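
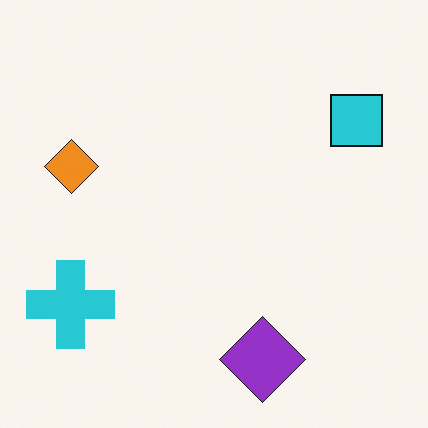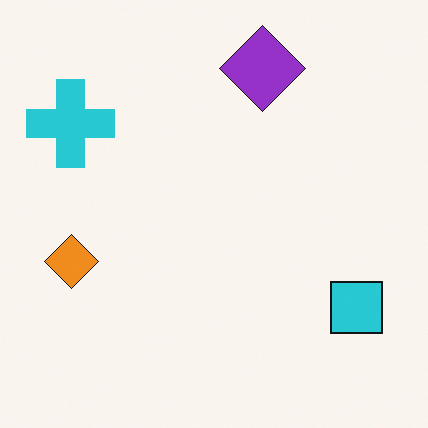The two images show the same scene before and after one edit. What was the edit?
Flipped vertically (top ↔ bottom).

The purple diamond is in the bottom of the first image and the top of the second — shapes on opposite sides of the horizontal midline have swapped in a mirror flip.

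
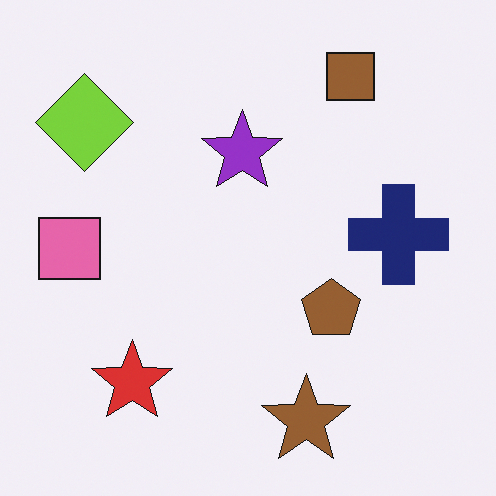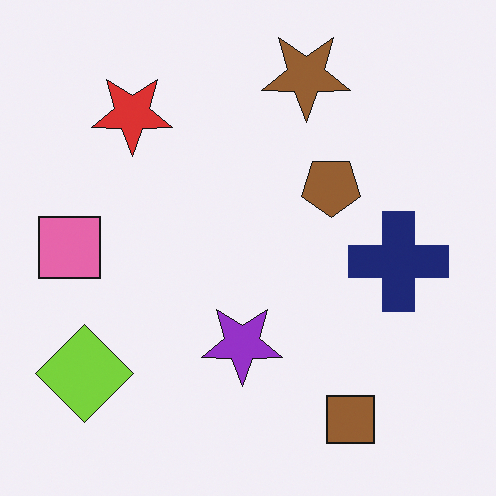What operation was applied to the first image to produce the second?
It was flipped vertically (top ↔ bottom).

The brown star is in the bottom of the first image and the top of the second — shapes on opposite sides of the horizontal midline have swapped in a mirror flip.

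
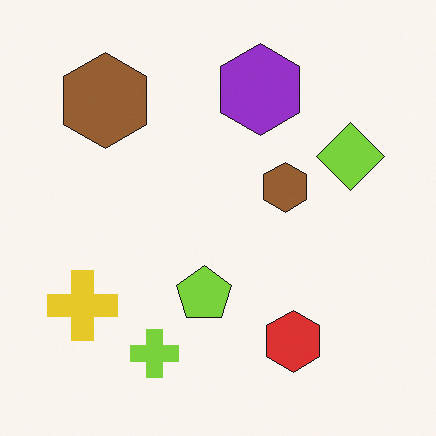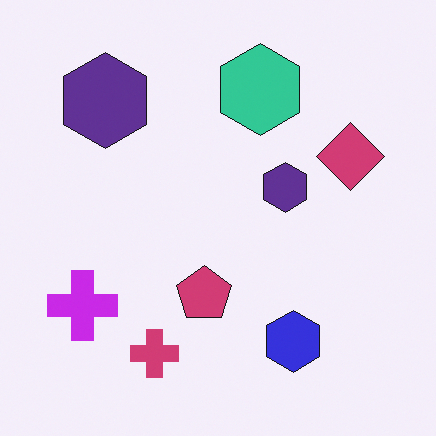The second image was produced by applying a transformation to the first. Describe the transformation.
The image was hue-shifted through roughly half the color wheel.

Every shape's color has rotated by the same amount around the hue wheel — a uniform hue shift.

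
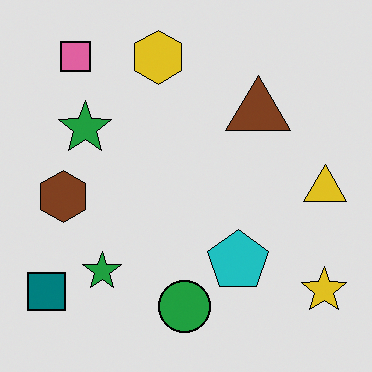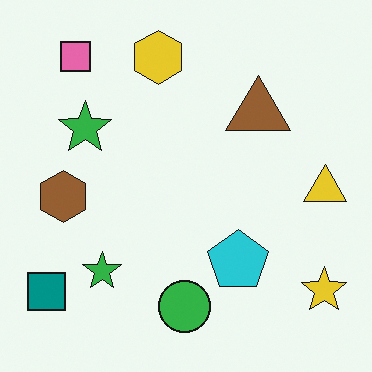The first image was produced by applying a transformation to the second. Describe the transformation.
Posterized to a reduced palette.

Each flat color has snapped to a coarser quantized level — most visibly, the near-white background has dropped to a flat grey.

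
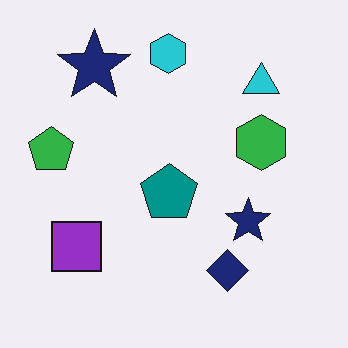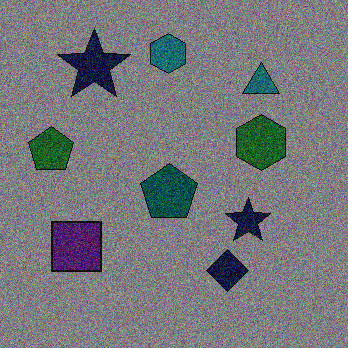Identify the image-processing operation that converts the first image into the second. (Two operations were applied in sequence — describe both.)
This is the original image darkened a lot, then degraded with moderate additive noise.

Every pixel — background and shapes alike — is uniformly darkened. Random speckle covers the whole image, including the flat background.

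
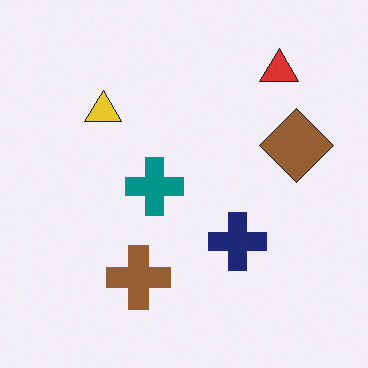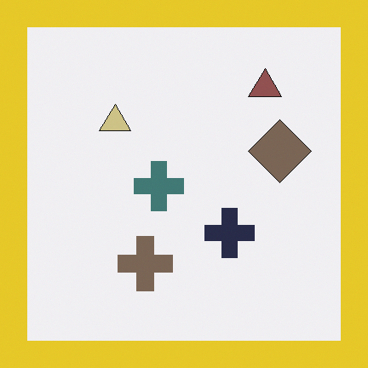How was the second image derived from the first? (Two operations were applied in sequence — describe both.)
Heavily desaturated, then framed with a yellow border.

All colors are more muted and greyish — a global saturation change. A solid yellow frame runs around the edge of the second image, with the content slightly shrunk inside it.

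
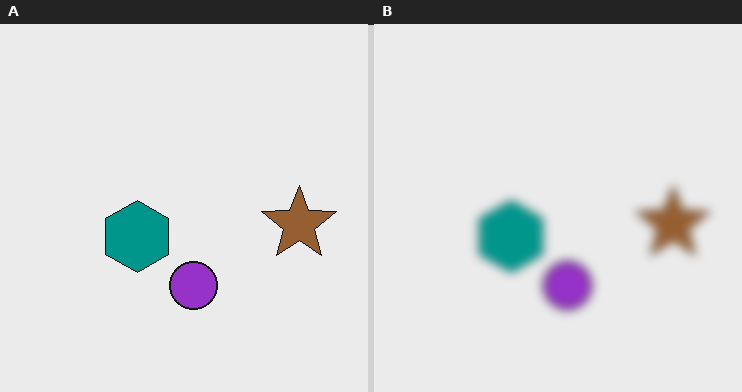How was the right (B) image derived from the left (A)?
The right (B) image is the left (A) heavily blurred.

Shape edges and outlines are uniformly softened across the whole image.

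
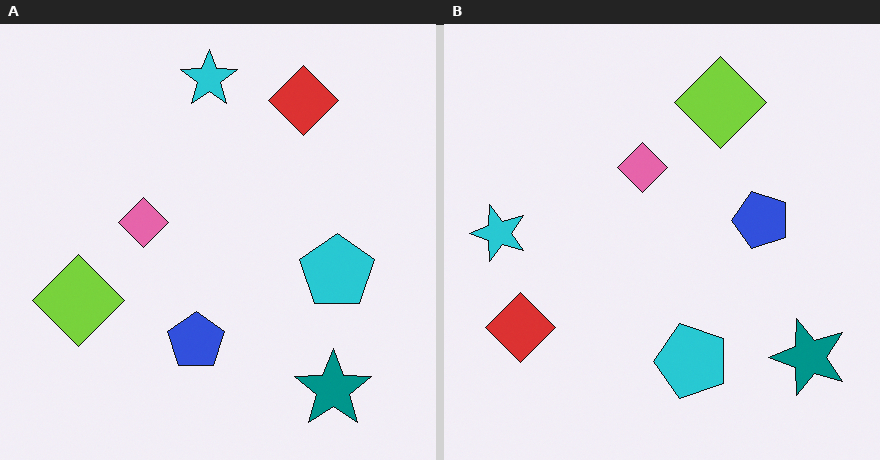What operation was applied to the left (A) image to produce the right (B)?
This is the original image transposed (reflected across the top-left ↔ bottom-right diagonal).

Shapes have swapped their row and column positions — what was in the top-right is now in the bottom-left — a diagonal reflection.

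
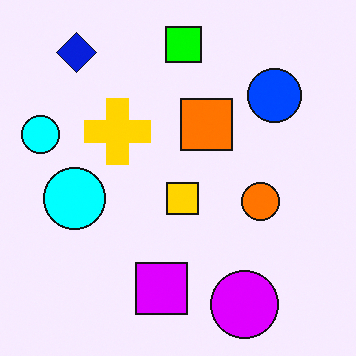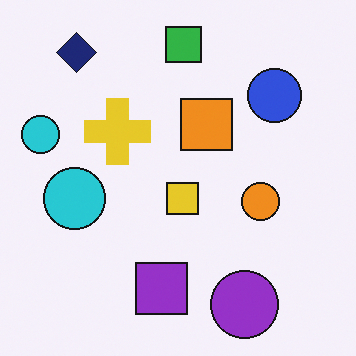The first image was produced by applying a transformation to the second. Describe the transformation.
This is the original image heavily oversaturated.

All colors are more vivid — a global saturation change.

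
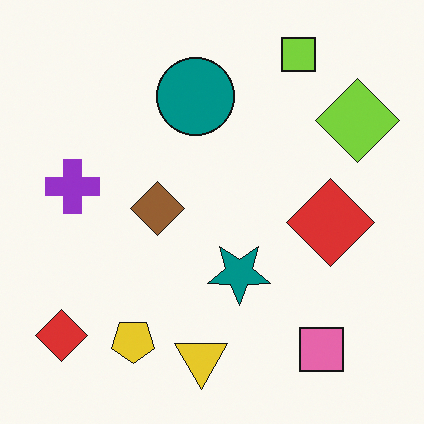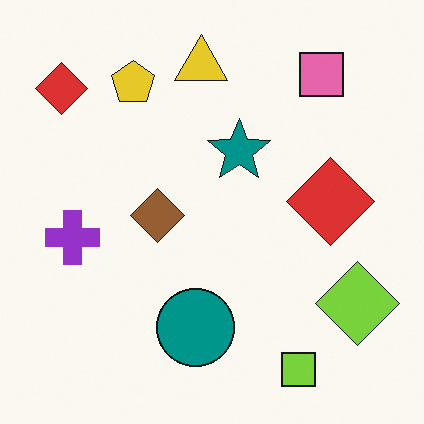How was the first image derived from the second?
The transformation is: flipped vertically (top ↔ bottom).

The lime square is in the bottom-right of the second image and the top-right of the first — shapes on opposite sides of the horizontal midline have swapped in a mirror flip.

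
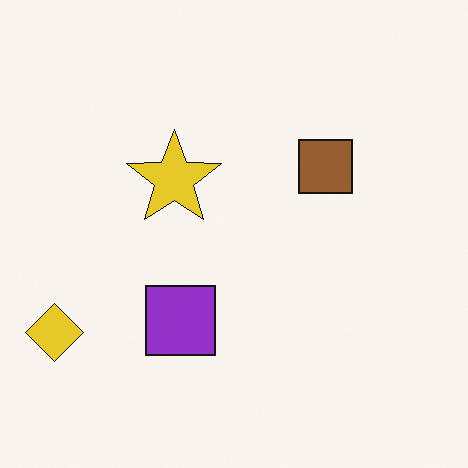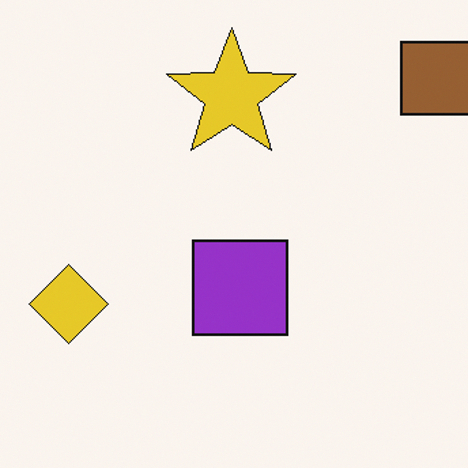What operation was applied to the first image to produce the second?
The transformation is: cropped slightly and scaled back up.

The visible shapes are larger and the field of view is narrower; shapes near the original edges may be partly or wholly outside the frame — a crop-and-rescale.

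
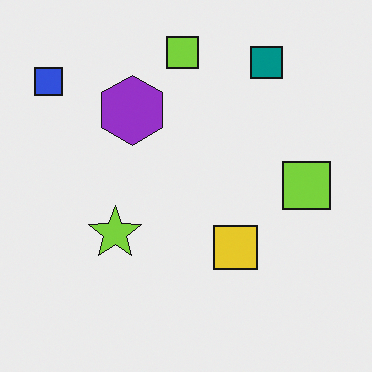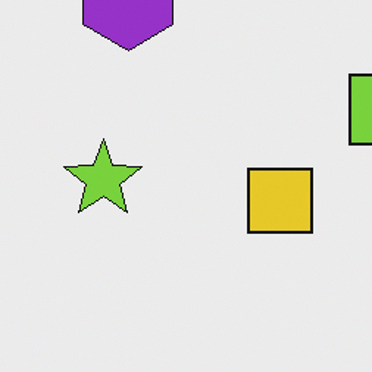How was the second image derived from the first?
This is the original image cropped to a modestly smaller region and rescaled.

The visible shapes are larger and the field of view is narrower; shapes near the original edges may be partly or wholly outside the frame — a crop-and-rescale.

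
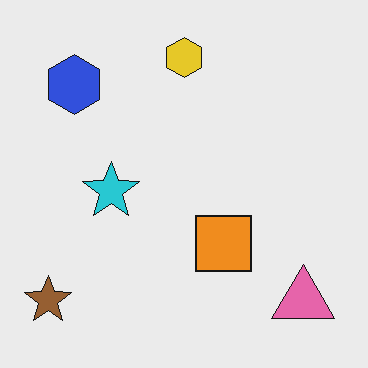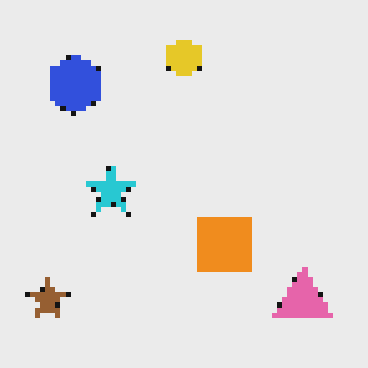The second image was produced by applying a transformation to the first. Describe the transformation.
Mildly pixelated.

Shapes are reduced to large square blocks; fine edges and outlines are lost — a downscale-then-upscale (mosaic) effect.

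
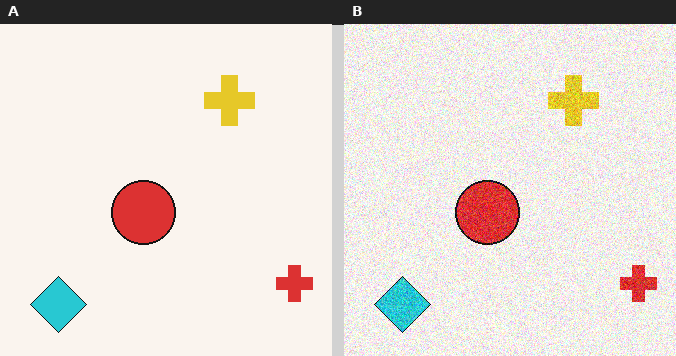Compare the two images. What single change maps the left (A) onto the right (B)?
The image was degraded with moderate additive noise.

Random speckle covers the whole image, including the flat background.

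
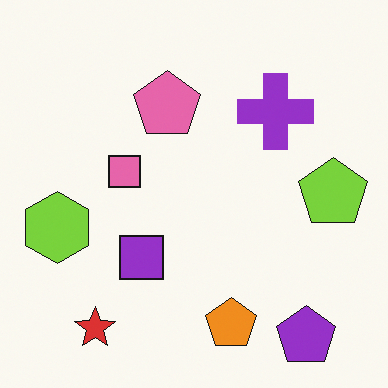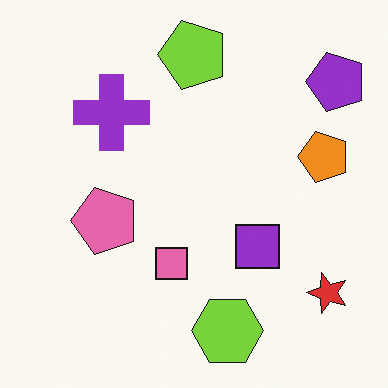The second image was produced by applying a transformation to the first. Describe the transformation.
The transformation is: rotated 90° counter-clockwise.

The purple pentagon sits in the bottom-right of the first image and the top-right of the second — consistent with a whole-image 90° counter-clockwise rotation.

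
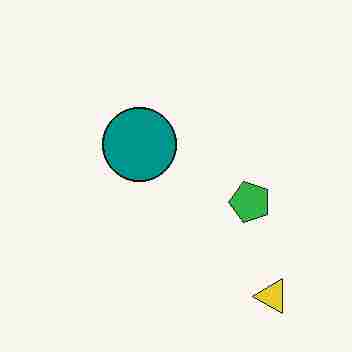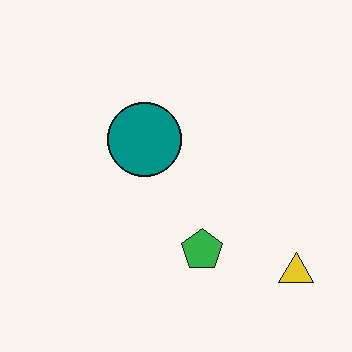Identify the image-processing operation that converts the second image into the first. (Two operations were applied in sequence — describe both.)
The image was heavily JPEG-compressed with obvious blocking artifacts, then transposed (reflected across the top-left ↔ bottom-right diagonal).

Blocky 8×8 compression artifacts appear around shape edges and the flat background shows ringing — characteristic JPEG degradation. Shapes have swapped their row and column positions — what was in the top-right is now in the bottom-left — a diagonal reflection.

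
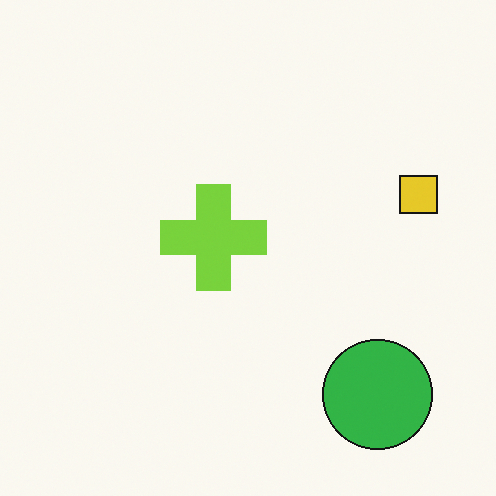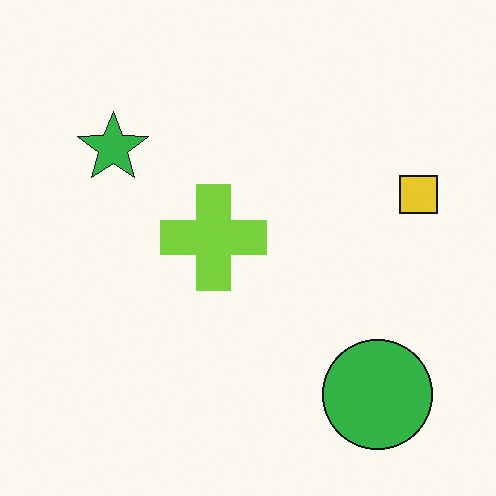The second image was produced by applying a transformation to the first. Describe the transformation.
The transformation is: overlaid with an additional green star.

A green star appears in the second image that is absent from the first.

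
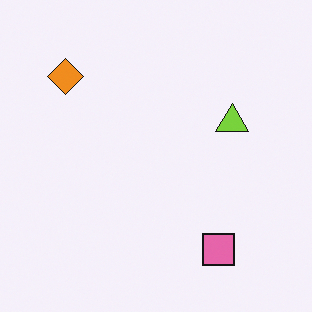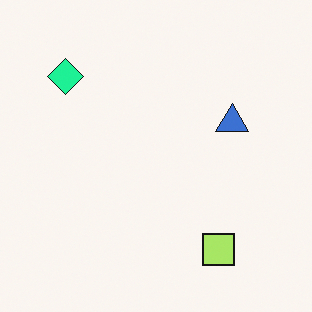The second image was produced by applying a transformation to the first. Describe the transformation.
It was hue-shifted through roughly a third of the color wheel.

Every shape's color has rotated by the same amount around the hue wheel — a uniform hue shift.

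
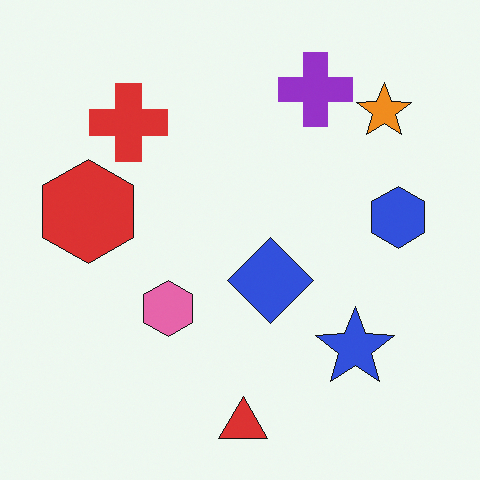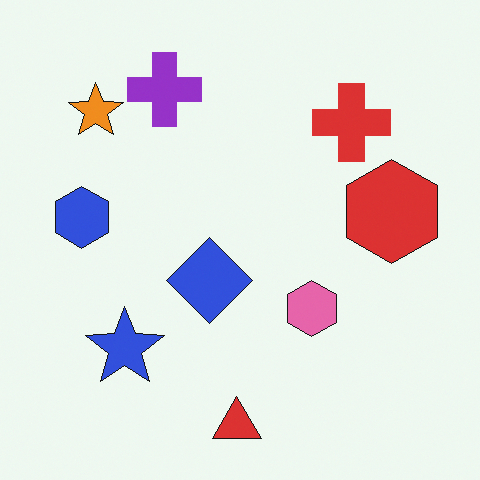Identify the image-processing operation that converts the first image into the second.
The transformation is: flipped horizontally (left ↔ right).

The blue hexagon is in the right of the first image and the left of the second — shapes on opposite sides of the vertical midline have swapped in a mirror flip.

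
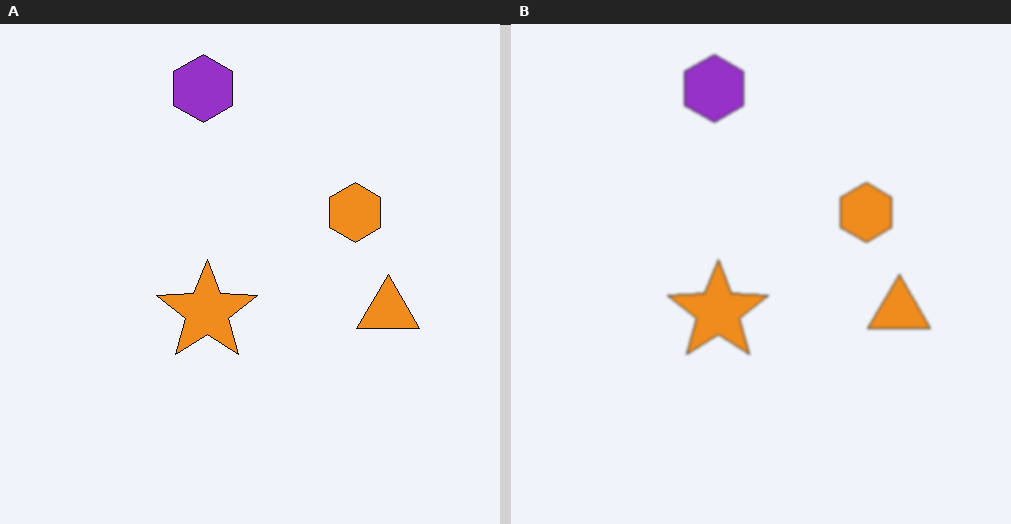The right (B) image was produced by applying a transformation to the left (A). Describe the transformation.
It was given a subtle gaussian blur.

Shape edges and outlines are uniformly softened across the whole image.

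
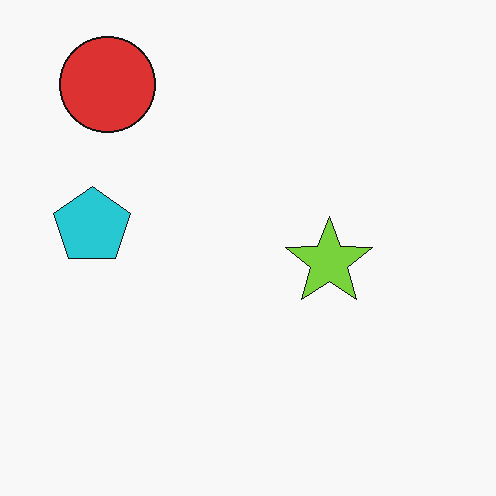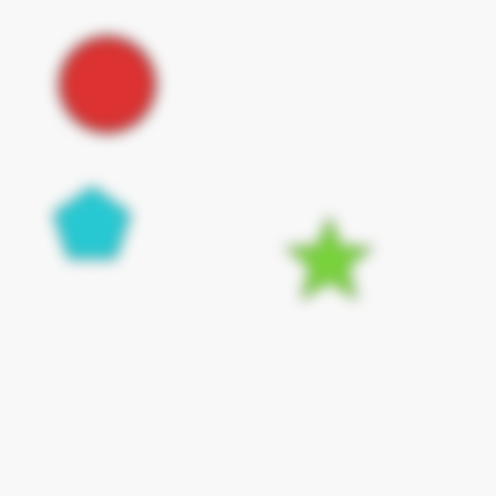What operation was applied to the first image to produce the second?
Strongly gaussian-blurred.

Shape edges and outlines are uniformly softened across the whole image.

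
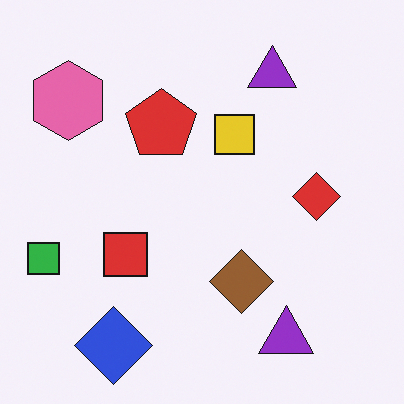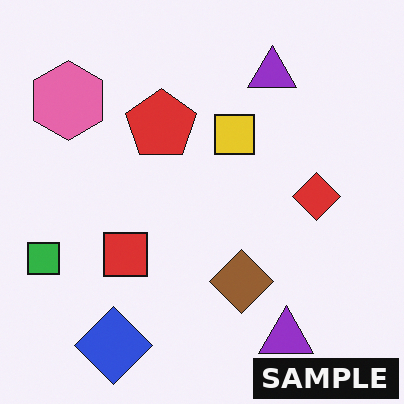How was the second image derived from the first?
It was watermarked with the text "SAMPLE" in the lower-right corner.

A dark label reading "SAMPLE" appears in the lower-right corner.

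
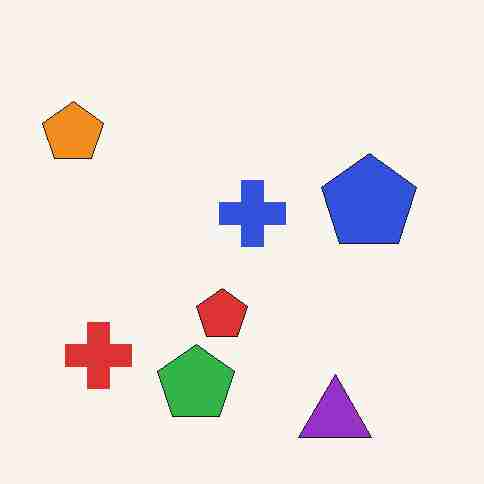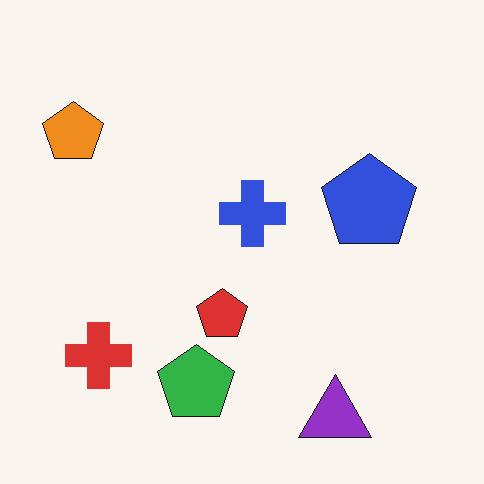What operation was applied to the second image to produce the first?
It was degraded with heavy JPEG compression.

Blocky 8×8 compression artifacts appear around shape edges and the flat background shows ringing — characteristic JPEG degradation.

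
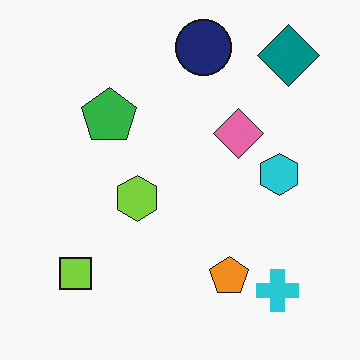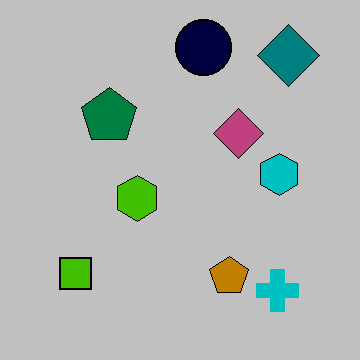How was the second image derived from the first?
It was aggressively posterized.

Each flat color has snapped to a coarser quantized level — most visibly, the near-white background has dropped to a flat grey.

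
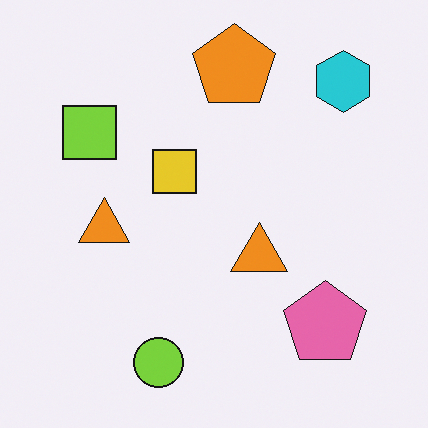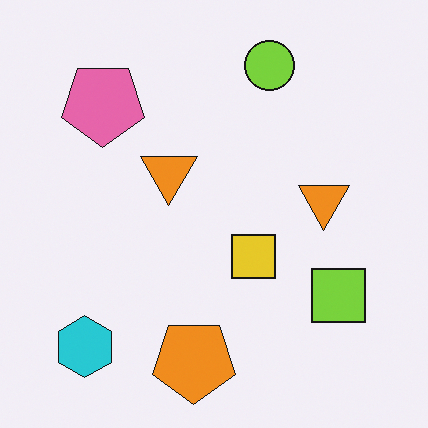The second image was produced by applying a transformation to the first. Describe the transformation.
Rotated 180°.

The cyan hexagon sits in the top-right of the first image and the bottom-left of the second — consistent with a whole-image 180° rotation.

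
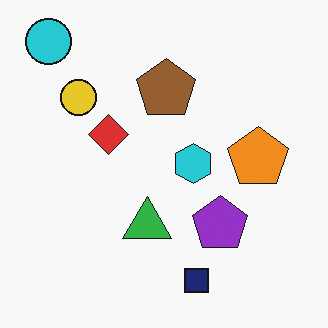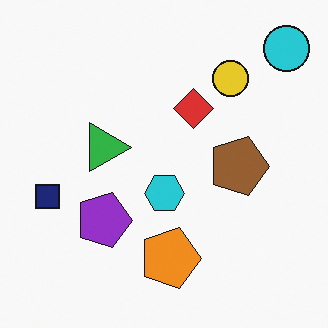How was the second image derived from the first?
This is the original image rotated 90° clockwise.

The cyan circle sits in the top-left of the first image and the top-right of the second — consistent with a whole-image 90° clockwise rotation.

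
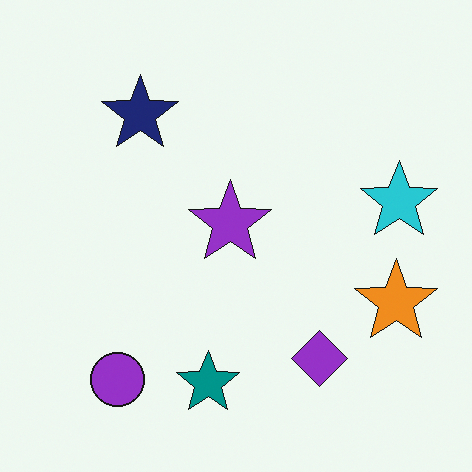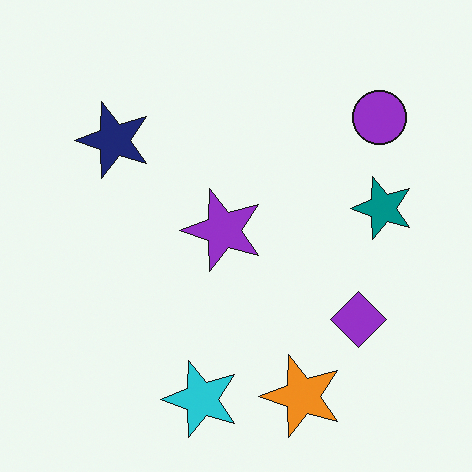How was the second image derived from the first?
This is the original image transposed (reflected across the top-left ↔ bottom-right diagonal).

Shapes have swapped their row and column positions — what was in the top-right is now in the bottom-left — a diagonal reflection.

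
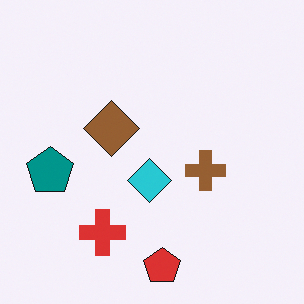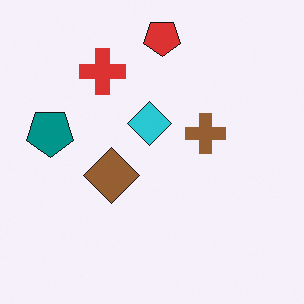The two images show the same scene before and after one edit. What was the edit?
The transformation is: flipped vertically (top ↔ bottom).

The red pentagon is in the bottom of the first image and the top of the second — shapes on opposite sides of the horizontal midline have swapped in a mirror flip.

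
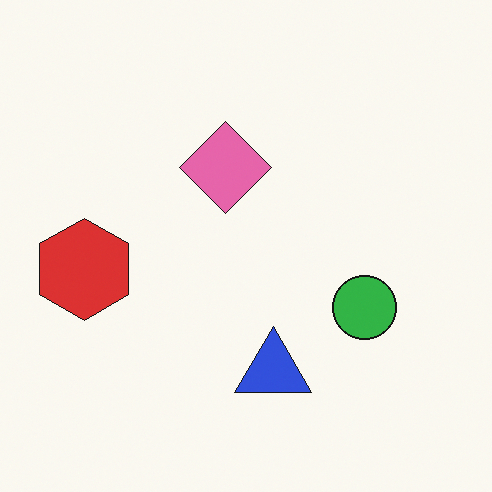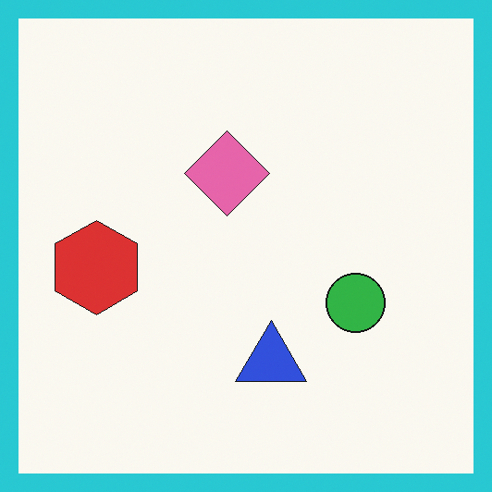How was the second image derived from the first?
Framed with a cyan border.

A solid cyan frame runs around the edge of the second image, with the content slightly shrunk inside it.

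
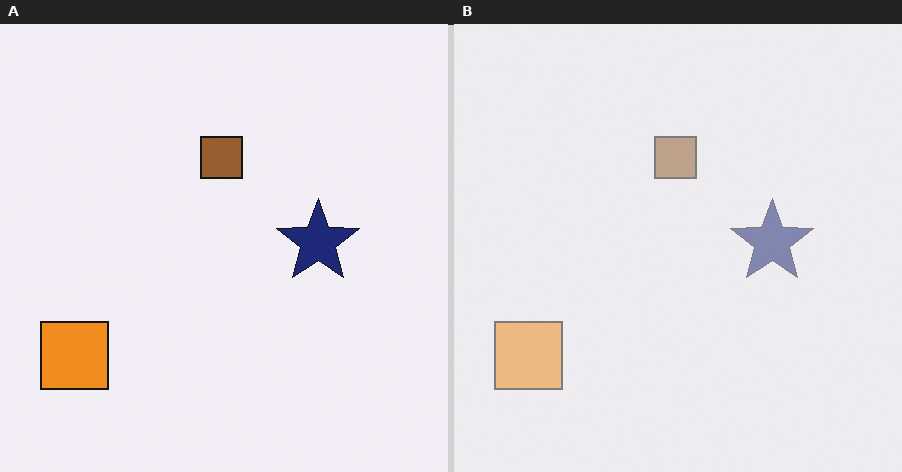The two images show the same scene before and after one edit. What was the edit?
The right (B) image is the left (A) given much lower contrast.

Tones are pushed toward mid-grey across the whole image — a global contrast change.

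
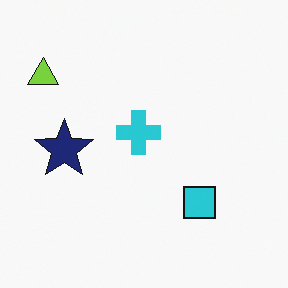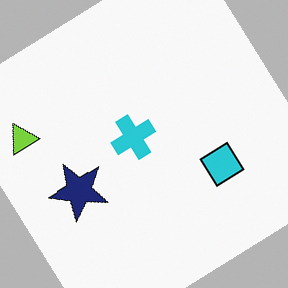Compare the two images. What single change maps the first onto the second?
The transformation is: rotated counter-clockwise by a large amount — several tens of degrees.

Every shape is tilted by the same angle and the image corners show triangular fill wedges — a whole-image rotation by a non-right angle.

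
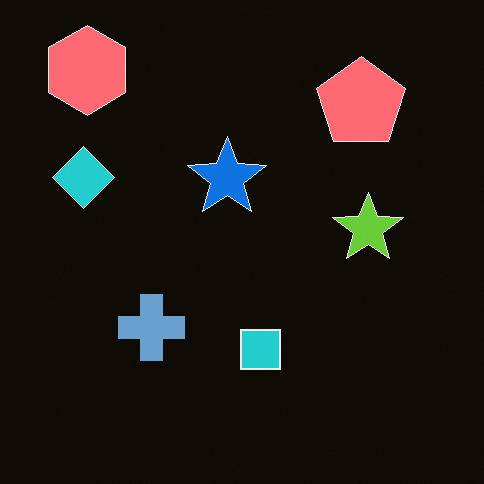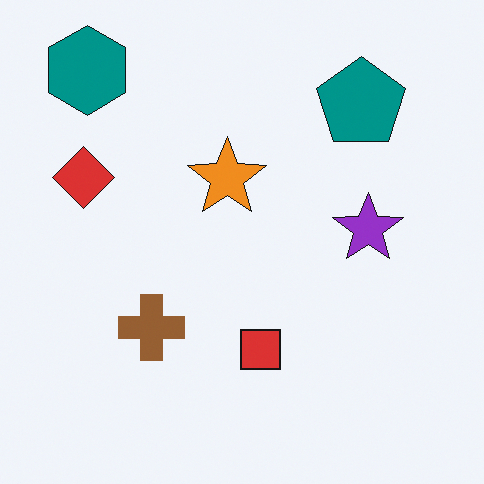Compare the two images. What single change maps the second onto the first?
It was color-inverted (negative).

The light background has become dark and every shape's color is its complement — a photographic negative.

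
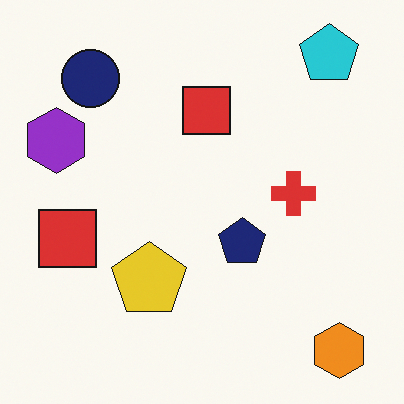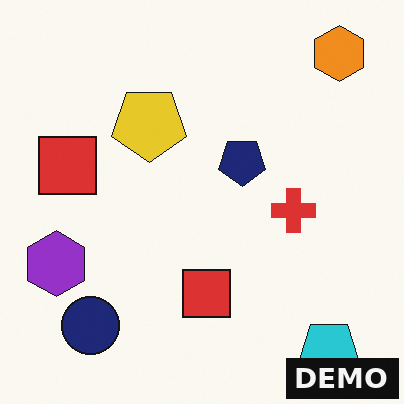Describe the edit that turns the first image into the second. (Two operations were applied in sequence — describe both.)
It was flipped vertically (top ↔ bottom), then watermarked with the text "DEMO" in the lower-right corner.

The orange hexagon is in the bottom-right of the first image and the top-right of the second — shapes on opposite sides of the horizontal midline have swapped in a mirror flip. A dark label reading "DEMO" appears in the lower-right corner.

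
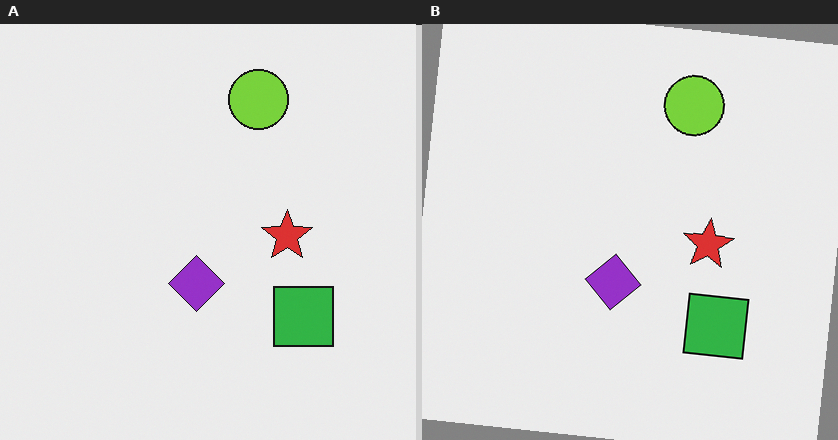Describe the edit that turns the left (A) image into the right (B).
The transformation is: rotated clockwise by a few degrees.

Every shape is tilted by the same angle and the image corners show triangular fill wedges — a whole-image rotation by a non-right angle.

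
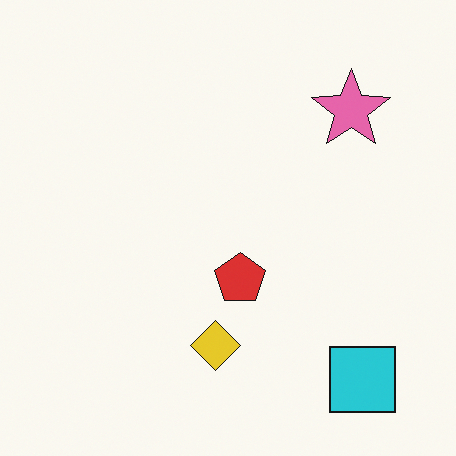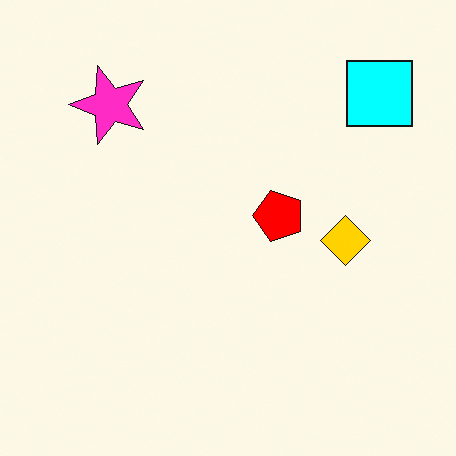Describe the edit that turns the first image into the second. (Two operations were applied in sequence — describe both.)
It was made much more vivid (saturation change), then rotated 90° counter-clockwise.

All colors are more vivid — a global saturation change. The cyan square sits in the bottom-right of the first image and the top-right of the second — consistent with a whole-image 90° counter-clockwise rotation.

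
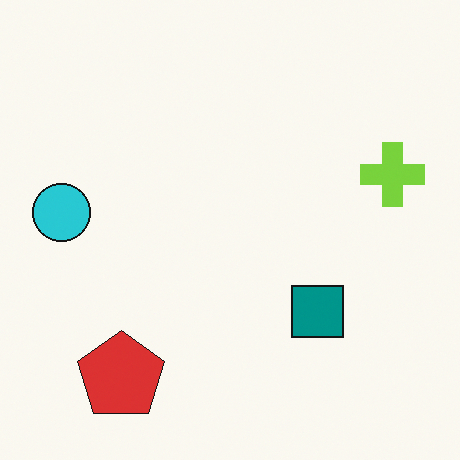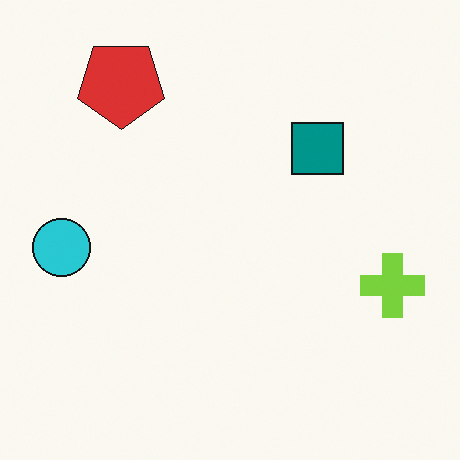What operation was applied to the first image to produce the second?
The transformation is: flipped vertically (top ↔ bottom).

The red pentagon is in the bottom-left of the first image and the top-left of the second — shapes on opposite sides of the horizontal midline have swapped in a mirror flip.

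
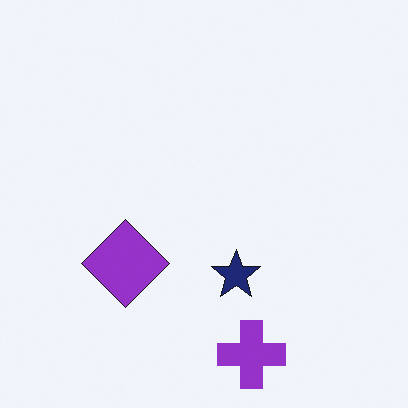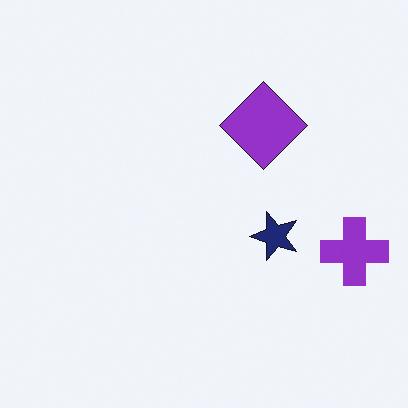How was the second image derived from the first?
It was transposed (reflected across the top-left ↔ bottom-right diagonal).

Shapes have swapped their row and column positions — what was in the top-right is now in the bottom-left — a diagonal reflection.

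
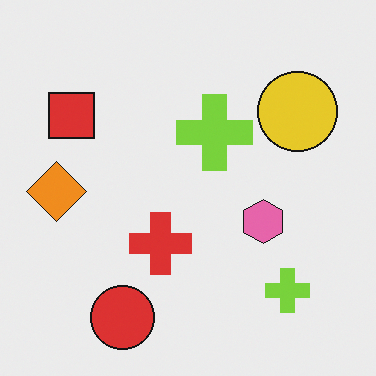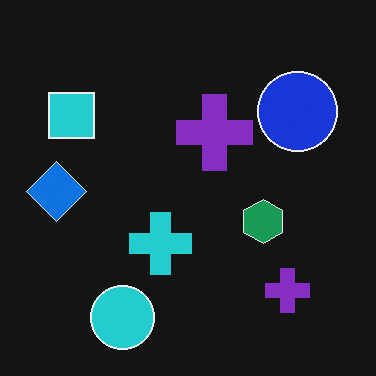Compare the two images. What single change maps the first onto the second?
The second image is the first color-inverted (negative).

The light background has become dark and every shape's color is its complement — a photographic negative.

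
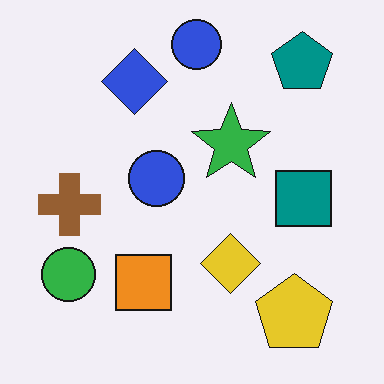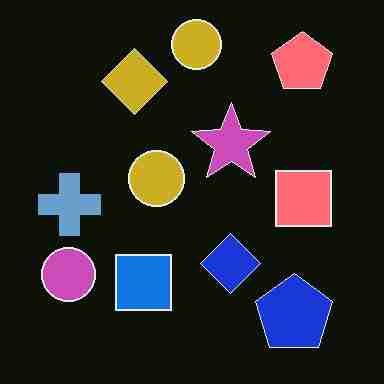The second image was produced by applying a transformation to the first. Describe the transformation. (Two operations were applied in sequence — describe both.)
This is the original image color-inverted (negative), then degraded with heavy JPEG compression.

The light background has become dark and every shape's color is its complement — a photographic negative. Blocky 8×8 compression artifacts appear around shape edges and the flat background shows ringing — characteristic JPEG degradation.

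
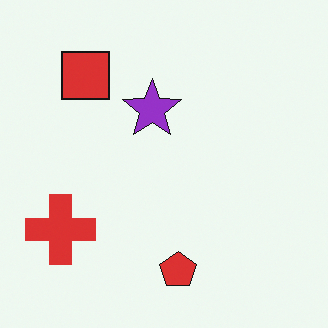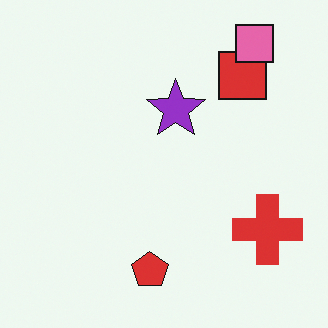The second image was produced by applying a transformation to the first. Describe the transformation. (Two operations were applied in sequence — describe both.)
This is the original image flipped horizontally (left ↔ right), then overlaid with an additional pink square.

The red cross is in the bottom-left of the first image and the bottom-right of the second — shapes on opposite sides of the vertical midline have swapped in a mirror flip. A pink square appears in the second image that is absent from the first.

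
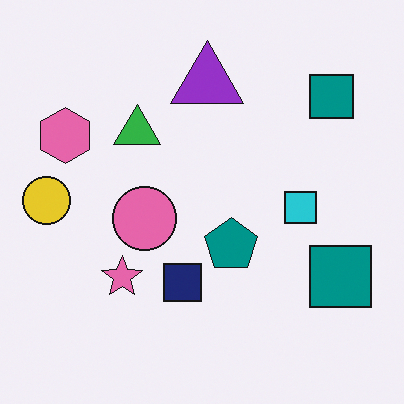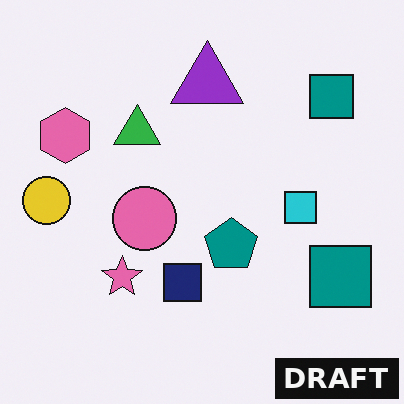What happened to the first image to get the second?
The second image is the first watermarked with the text "DRAFT" in the lower-right corner.

A dark label reading "DRAFT" appears in the lower-right corner.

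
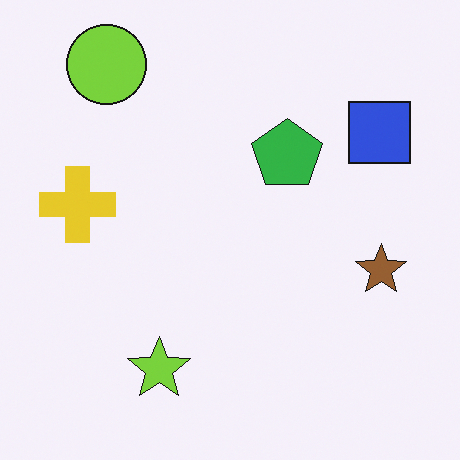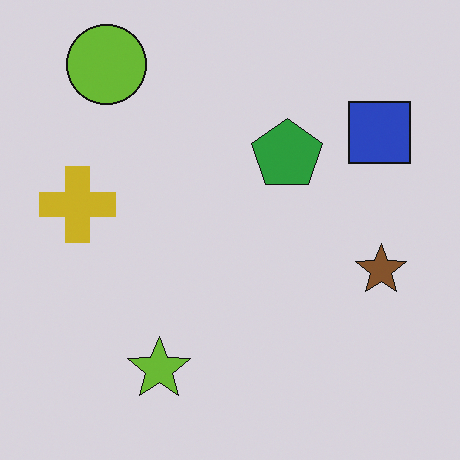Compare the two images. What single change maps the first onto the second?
Slightly darkened.

Every pixel — background and shapes alike — is uniformly darkened.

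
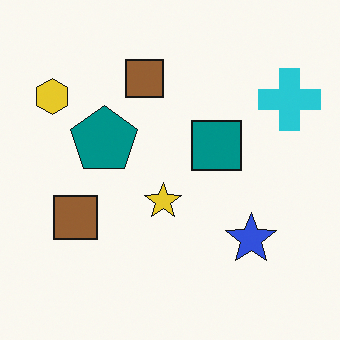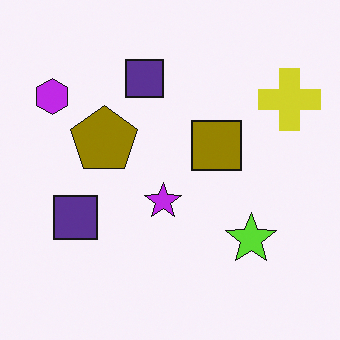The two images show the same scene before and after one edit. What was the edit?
The transformation is: hue-shifted by a large amount.

Every shape's color has rotated by the same amount around the hue wheel — a uniform hue shift.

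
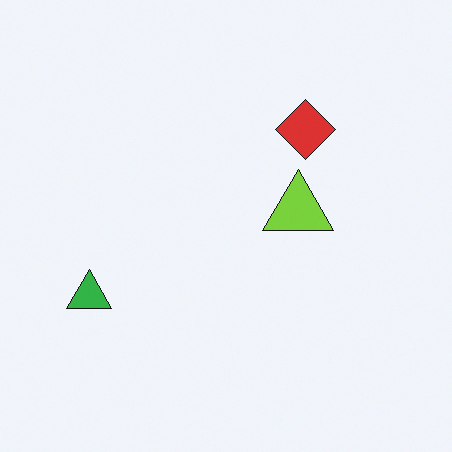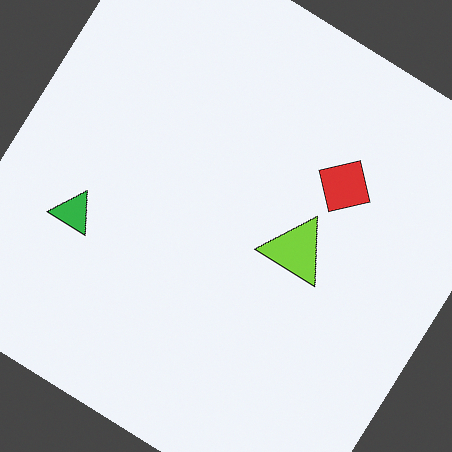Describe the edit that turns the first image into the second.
It was rotated clockwise by a large amount — several tens of degrees.

Every shape is tilted by the same angle and the image corners show triangular fill wedges — a whole-image rotation by a non-right angle.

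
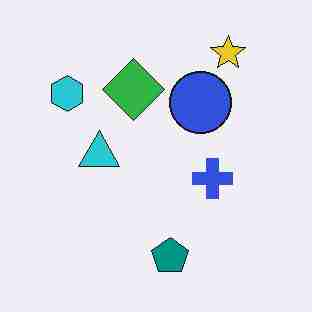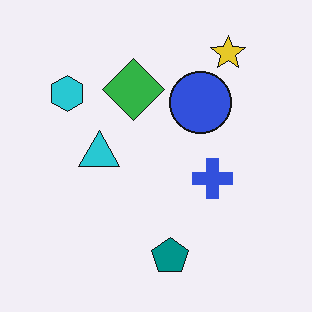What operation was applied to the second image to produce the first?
Heavily JPEG-compressed with obvious blocking artifacts.

Blocky 8×8 compression artifacts appear around shape edges and the flat background shows ringing — characteristic JPEG degradation.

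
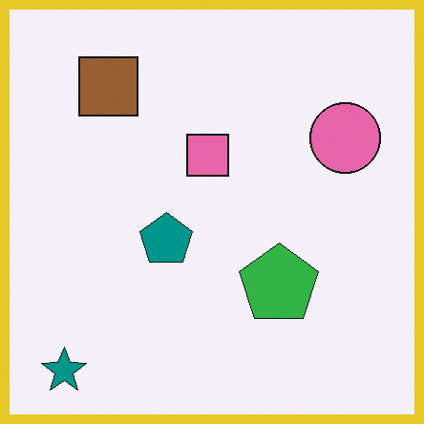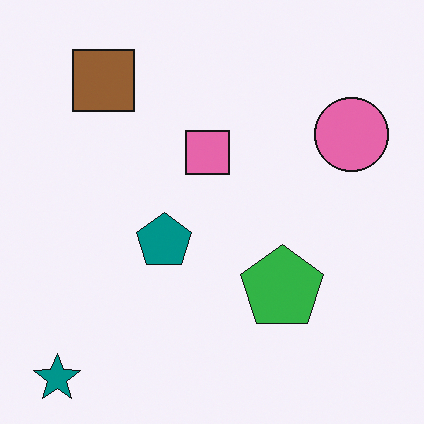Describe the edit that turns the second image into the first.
The transformation is: framed with a yellow border.

A solid yellow frame runs around the edge of the first image, with the content slightly shrunk inside it.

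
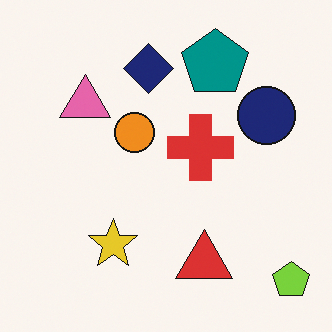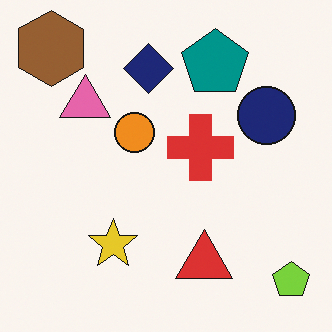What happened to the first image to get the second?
The image was overlaid with an additional brown hexagon.

A brown hexagon appears in the second image that is absent from the first.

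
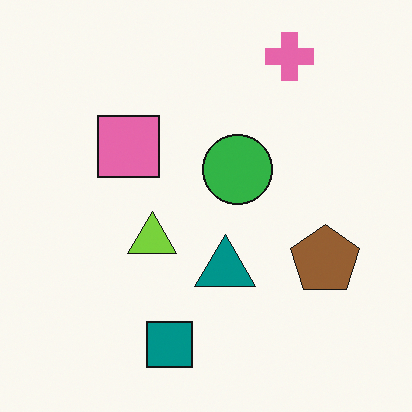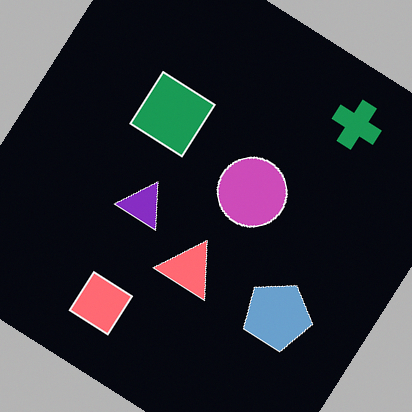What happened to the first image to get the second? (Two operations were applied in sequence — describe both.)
This is the original image color-inverted (negative), then rotated clockwise by a large amount — several tens of degrees.

The light background has become dark and every shape's color is its complement — a photographic negative. Every shape is tilted by the same angle and the image corners show triangular fill wedges — a whole-image rotation by a non-right angle.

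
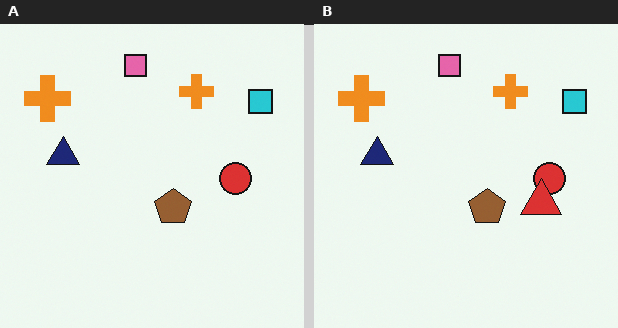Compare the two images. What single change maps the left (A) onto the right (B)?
This is the original image overlaid with an additional red triangle.

A red triangle appears in the right (B) image that is absent from the left (A).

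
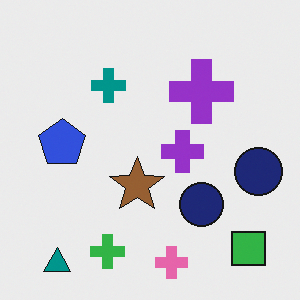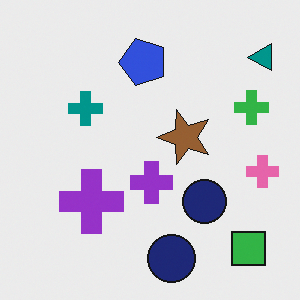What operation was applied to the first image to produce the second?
This is the original image transposed (reflected across the top-left ↔ bottom-right diagonal).

Shapes have swapped their row and column positions — what was in the top-right is now in the bottom-left — a diagonal reflection.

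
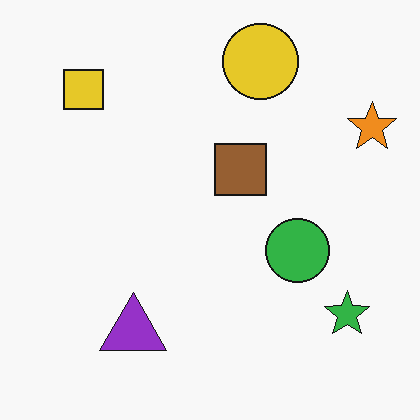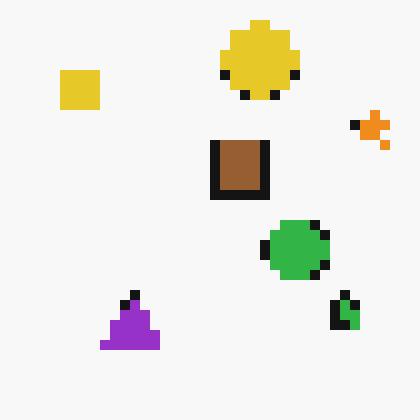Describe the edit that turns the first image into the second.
Coarsely pixelated.

Shapes are reduced to large square blocks; fine edges and outlines are lost — a downscale-then-upscale (mosaic) effect.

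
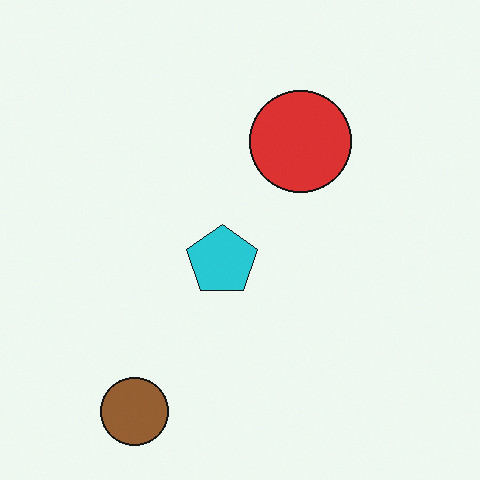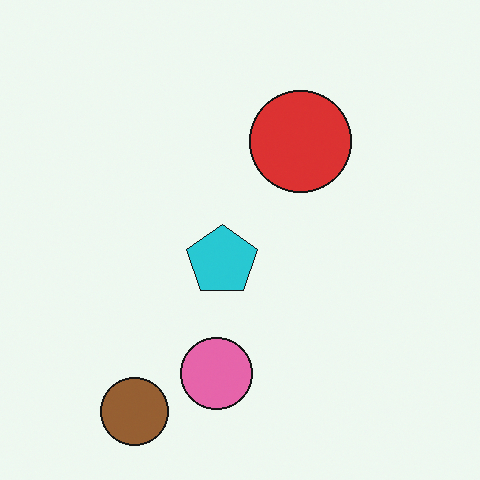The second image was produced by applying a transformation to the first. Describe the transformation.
The second image is the first overlaid with an additional pink circle.

A pink circle appears in the second image that is absent from the first.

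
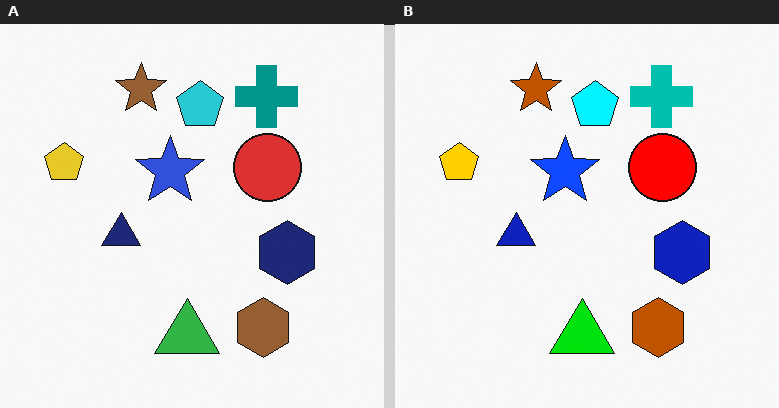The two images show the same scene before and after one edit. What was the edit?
This is the original image heavily oversaturated.

All colors are more vivid — a global saturation change.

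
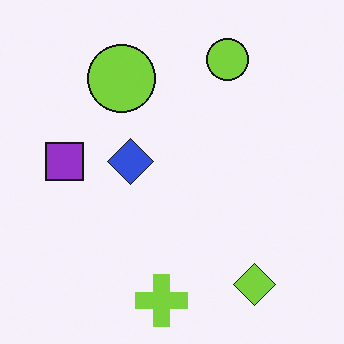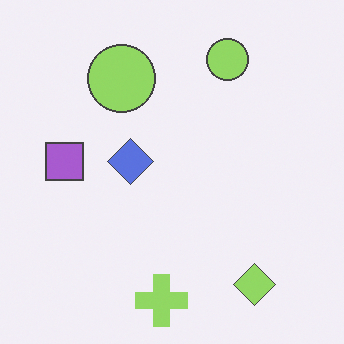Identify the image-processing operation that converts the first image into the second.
The second image is the first given slightly reduced contrast.

Tones are pushed toward mid-grey across the whole image — a global contrast change.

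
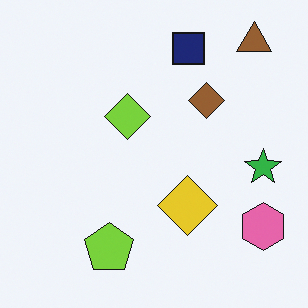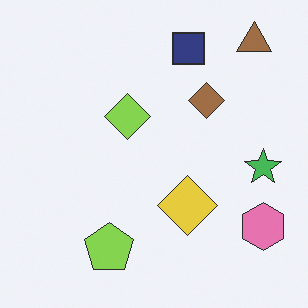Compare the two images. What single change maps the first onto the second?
The image was given slightly reduced contrast.

Tones are pushed toward mid-grey across the whole image — a global contrast change.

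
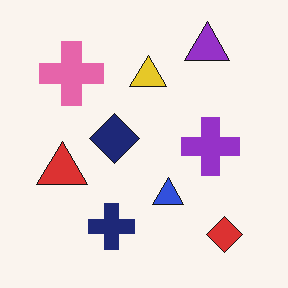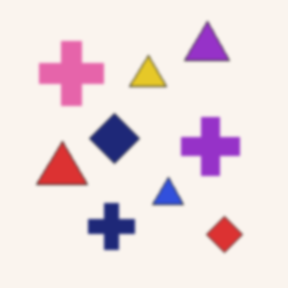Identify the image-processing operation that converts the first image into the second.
This is the original image given a subtle gaussian blur.

Shape edges and outlines are uniformly softened across the whole image.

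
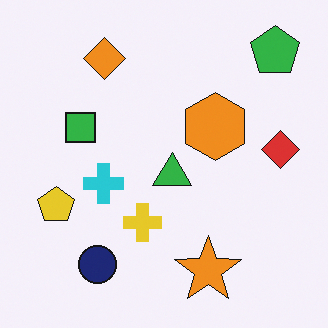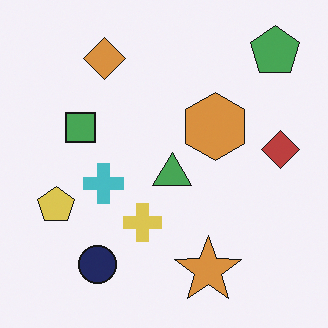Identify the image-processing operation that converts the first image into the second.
The image was slightly desaturated.

All colors are more muted and greyish — a global saturation change.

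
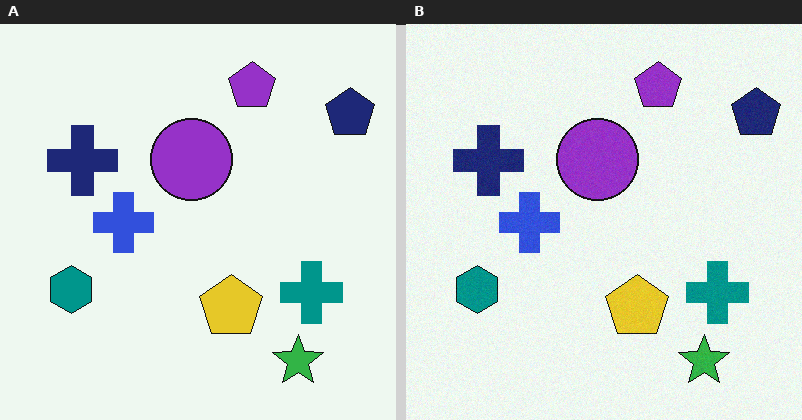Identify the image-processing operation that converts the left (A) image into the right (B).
The transformation is: degraded with light additive noise.

Random speckle covers the whole image, including the flat background.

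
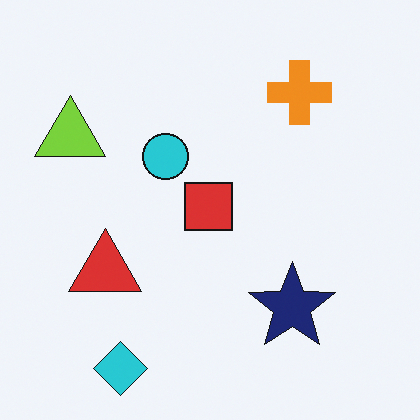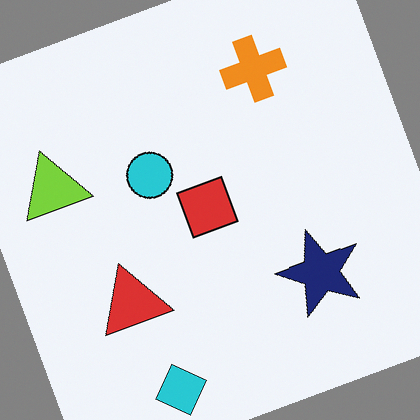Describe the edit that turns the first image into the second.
The second image is the first rotated counter-clockwise by a moderate amount.

Every shape is tilted by the same angle and the image corners show triangular fill wedges — a whole-image rotation by a non-right angle.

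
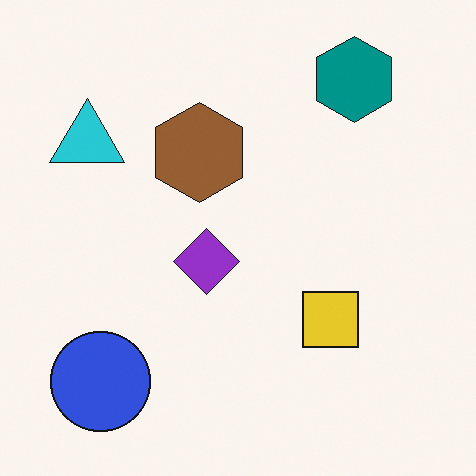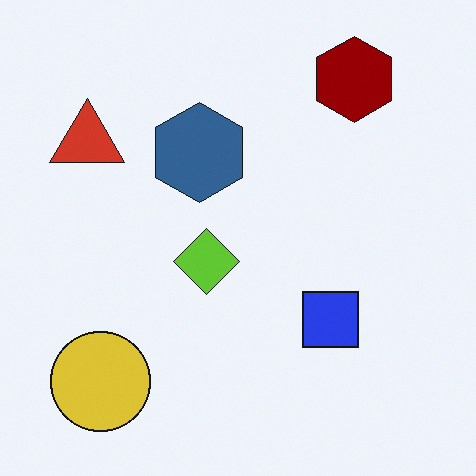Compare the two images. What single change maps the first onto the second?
The transformation is: hue-shifted by a large amount.

Every shape's color has rotated by the same amount around the hue wheel — a uniform hue shift.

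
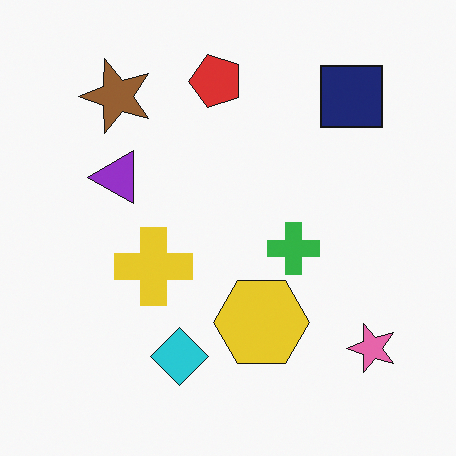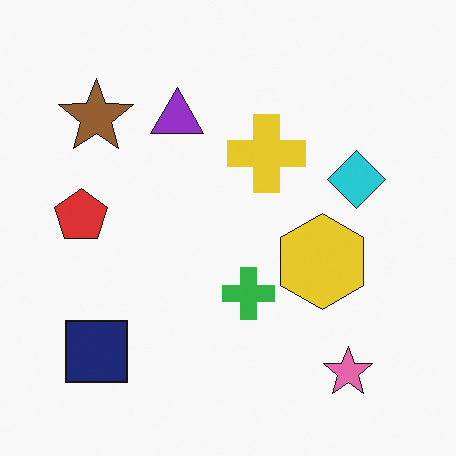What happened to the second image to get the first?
It was transposed (reflected across the top-left ↔ bottom-right diagonal).

Shapes have swapped their row and column positions — what was in the top-right is now in the bottom-left — a diagonal reflection.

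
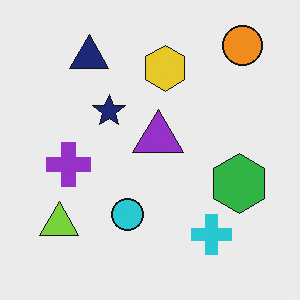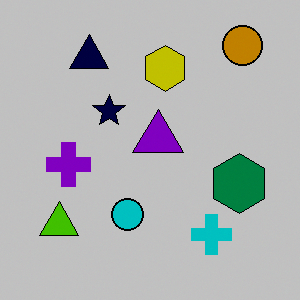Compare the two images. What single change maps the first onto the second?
The second image is the first heavily posterized to just a handful of flat colors.

Each flat color has snapped to a coarser quantized level — most visibly, the near-white background has dropped to a flat grey.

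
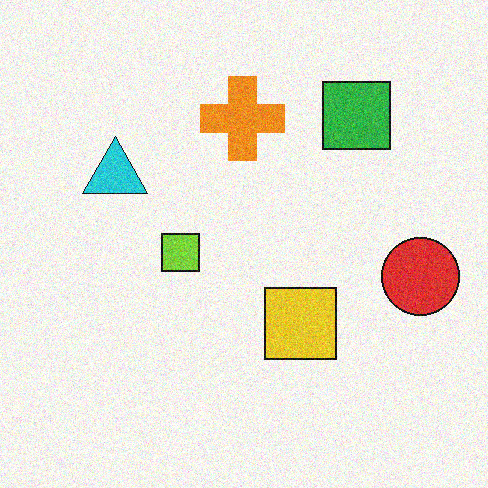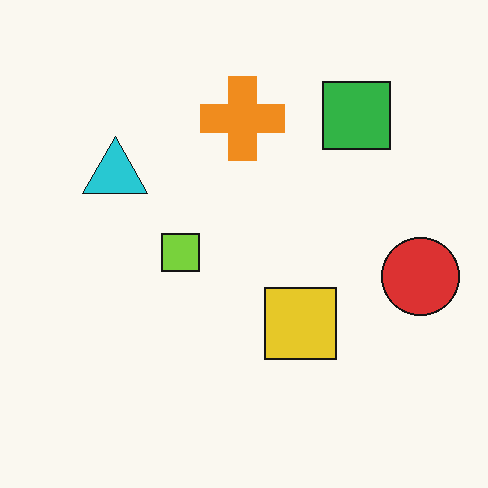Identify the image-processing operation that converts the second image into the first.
The image was degraded with moderate additive noise.

Random speckle covers the whole image, including the flat background.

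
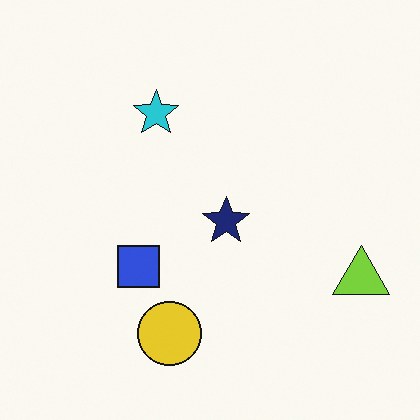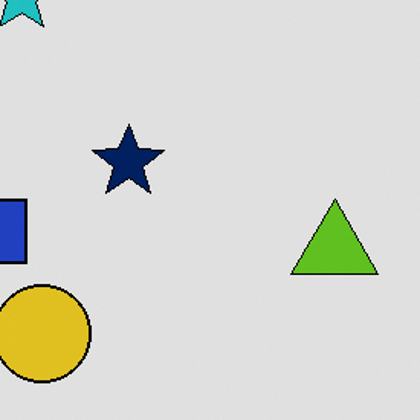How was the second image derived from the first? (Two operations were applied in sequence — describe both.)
This is the original image moderately posterized, then cropped slightly and scaled back up.

Each flat color has snapped to a coarser quantized level — most visibly, the near-white background has dropped to a flat grey. The visible shapes are larger and the field of view is narrower; shapes near the original edges may be partly or wholly outside the frame — a crop-and-rescale.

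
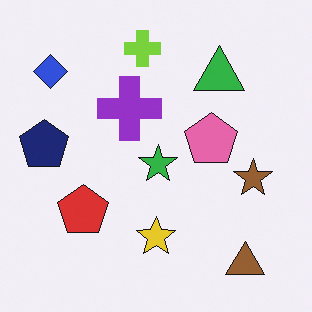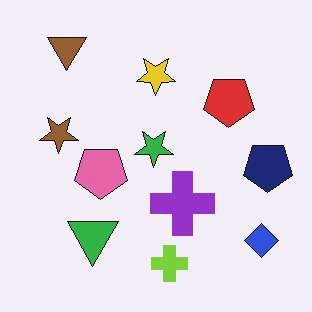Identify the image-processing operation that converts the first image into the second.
This is the original image rotated 180°.

The brown triangle sits in the bottom-right of the first image and the top-left of the second — consistent with a whole-image 180° rotation.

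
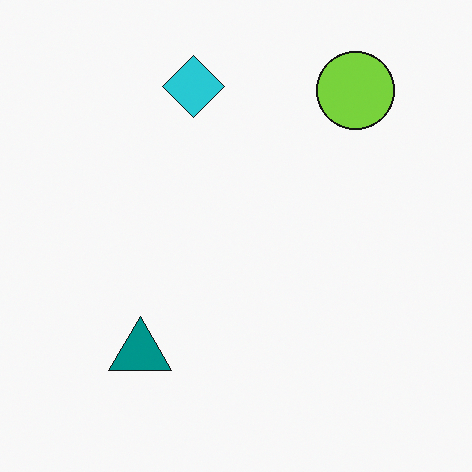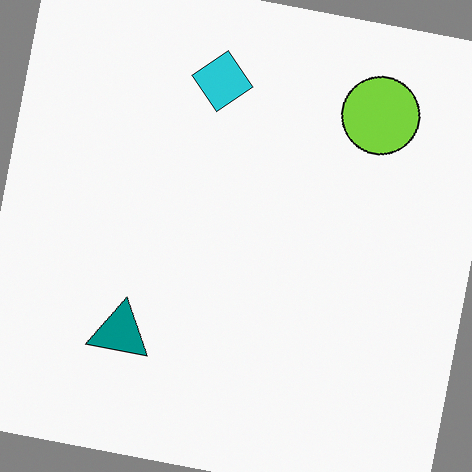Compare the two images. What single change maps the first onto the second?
This is the original image rotated clockwise by a few degrees.

Every shape is tilted by the same angle and the image corners show triangular fill wedges — a whole-image rotation by a non-right angle.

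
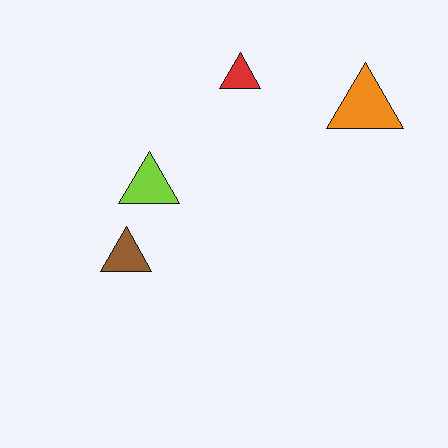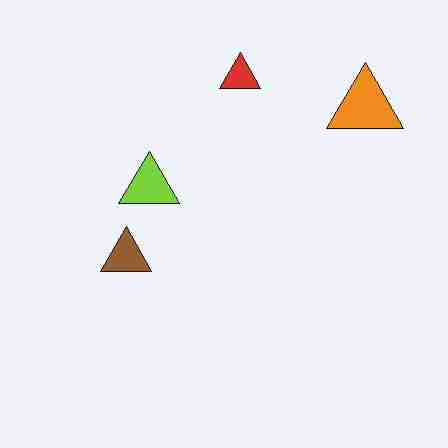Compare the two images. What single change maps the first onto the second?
The second image is the first degraded with heavy JPEG compression.

Blocky 8×8 compression artifacts appear around shape edges and the flat background shows ringing — characteristic JPEG degradation.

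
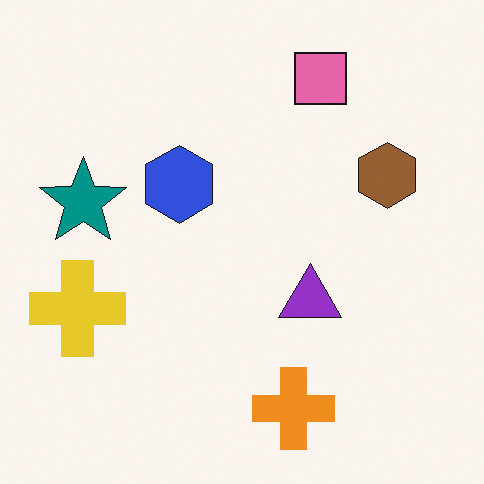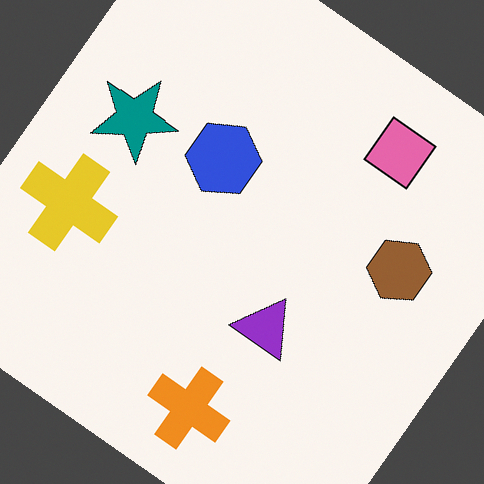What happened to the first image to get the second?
It was rotated clockwise by a large amount — several tens of degrees.

Every shape is tilted by the same angle and the image corners show triangular fill wedges — a whole-image rotation by a non-right angle.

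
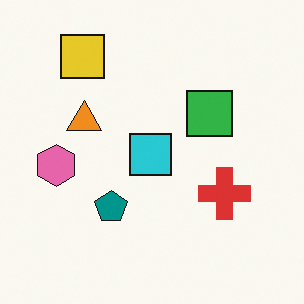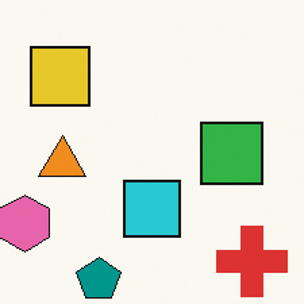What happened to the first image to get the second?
The image was cropped slightly and scaled back up.

The visible shapes are larger and the field of view is narrower; shapes near the original edges may be partly or wholly outside the frame — a crop-and-rescale.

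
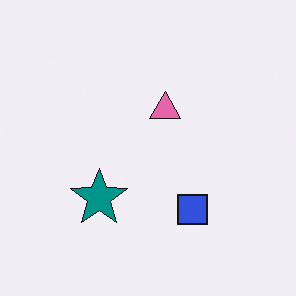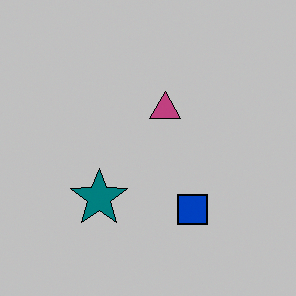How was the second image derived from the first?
This is the original image aggressively posterized.

Each flat color has snapped to a coarser quantized level — most visibly, the near-white background has dropped to a flat grey.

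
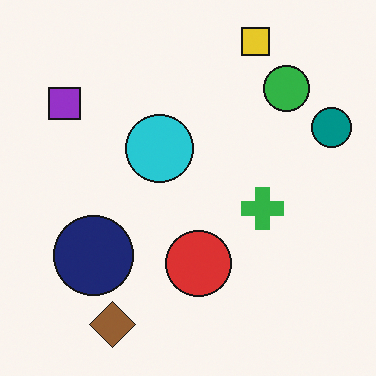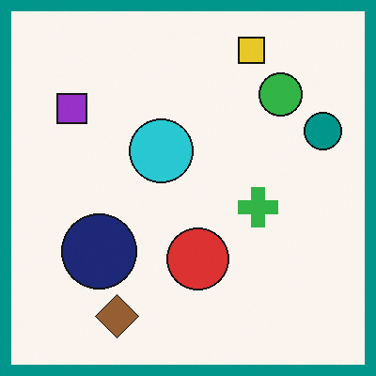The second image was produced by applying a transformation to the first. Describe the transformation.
Framed with a teal border.

A solid teal frame runs around the edge of the second image, with the content slightly shrunk inside it.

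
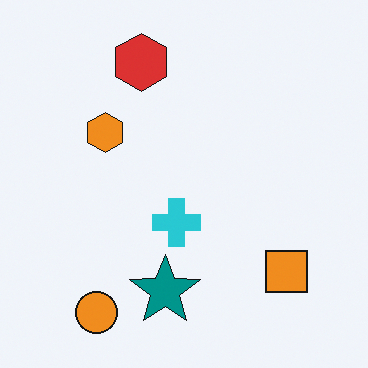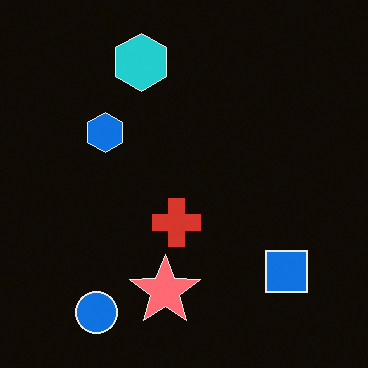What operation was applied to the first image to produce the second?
The image was color-inverted (negative).

The light background has become dark and every shape's color is its complement — a photographic negative.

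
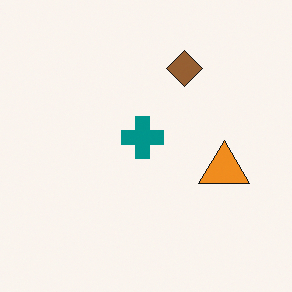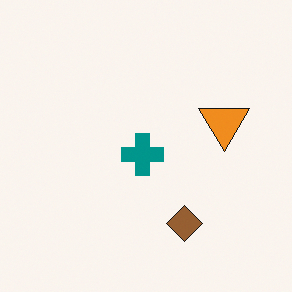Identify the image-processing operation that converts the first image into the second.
The second image is the first flipped vertically (top ↔ bottom).

The brown diamond is in the top of the first image and the bottom of the second — shapes on opposite sides of the horizontal midline have swapped in a mirror flip.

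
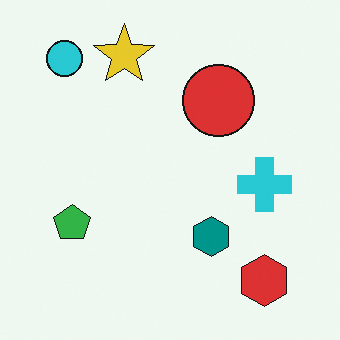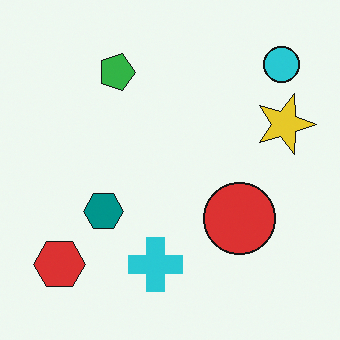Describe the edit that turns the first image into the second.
The transformation is: rotated 90° clockwise.

The cyan circle sits in the top-left of the first image and the top-right of the second — consistent with a whole-image 90° clockwise rotation.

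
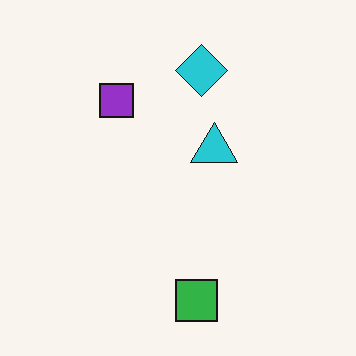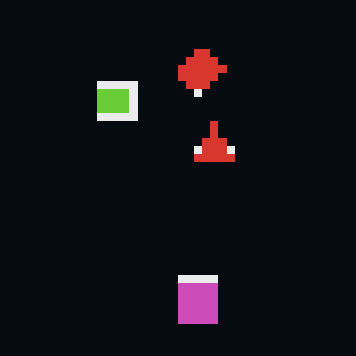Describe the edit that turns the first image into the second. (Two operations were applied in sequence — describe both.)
The second image is the first color-inverted (negative), then moderately pixelated.

The light background has become dark and every shape's color is its complement — a photographic negative. Shapes are reduced to large square blocks; fine edges and outlines are lost — a downscale-then-upscale (mosaic) effect.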